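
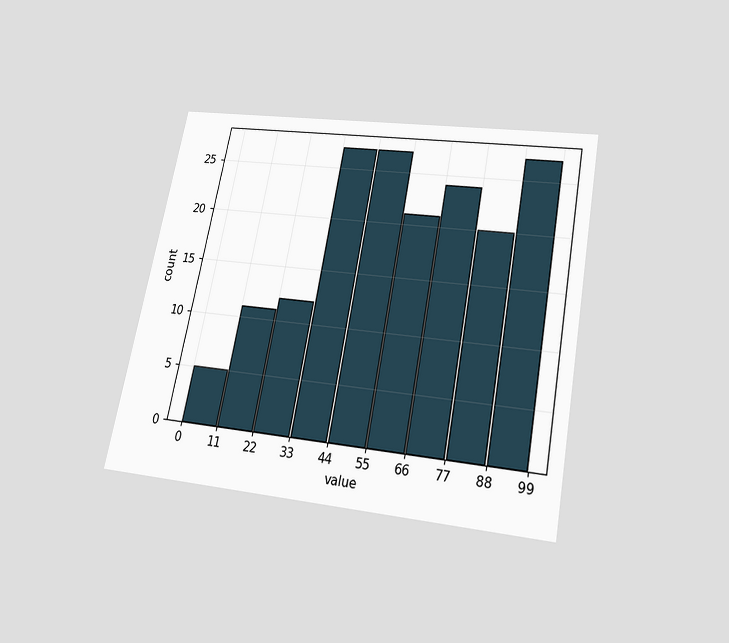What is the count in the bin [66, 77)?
24

The chart is tilted about 11° clockwise and viewed slightly from below. The [66, 77) bin has height 24.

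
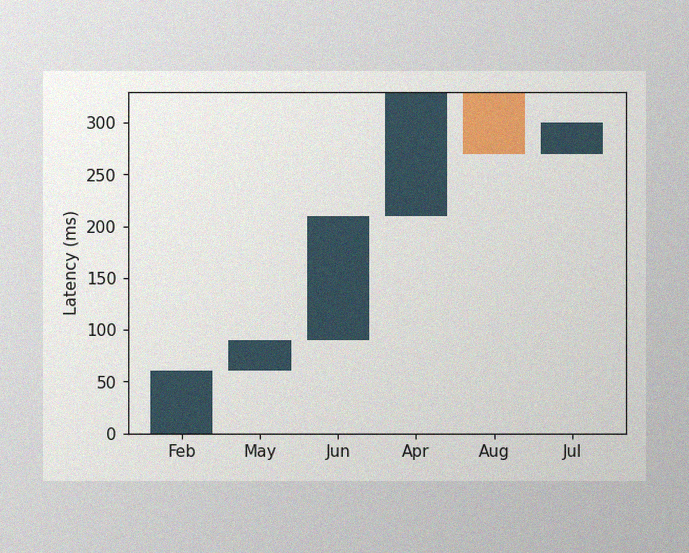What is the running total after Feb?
60ms

The image has some photo noise and uneven lighting. After Feb the running total reaches 60ms.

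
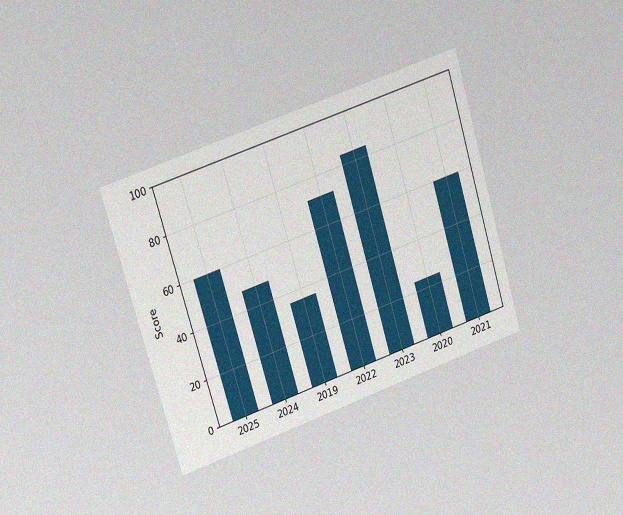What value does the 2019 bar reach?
36

The chart is tilted about 17° counter-clockwise and viewed slightly from the left, with some photo noise. Reading along the chart's y-axis, the 2019 bar reaches 36.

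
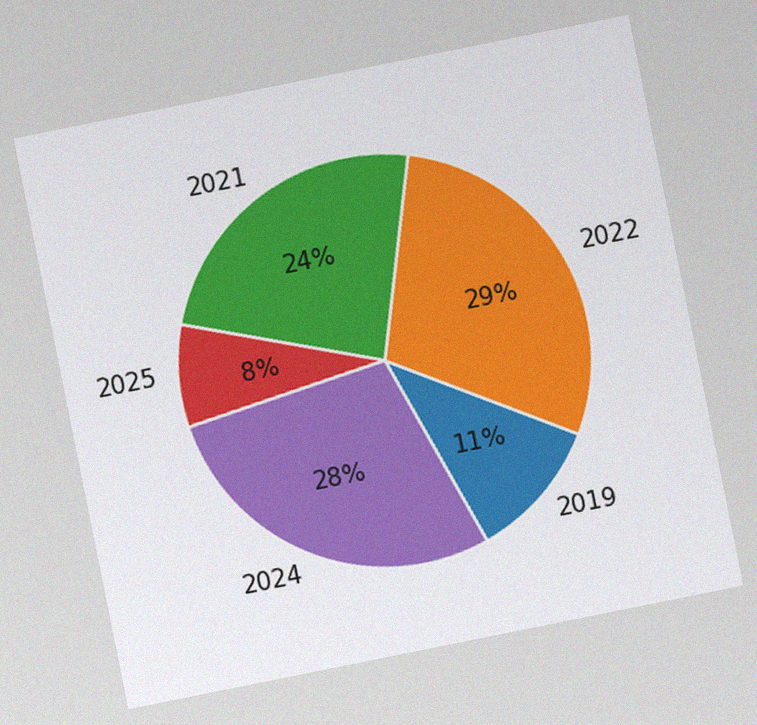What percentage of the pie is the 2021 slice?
The chart is tilted about 11° counter-clockwise, with some photo noise. The 2021 slice takes up 24% of the pie.

24%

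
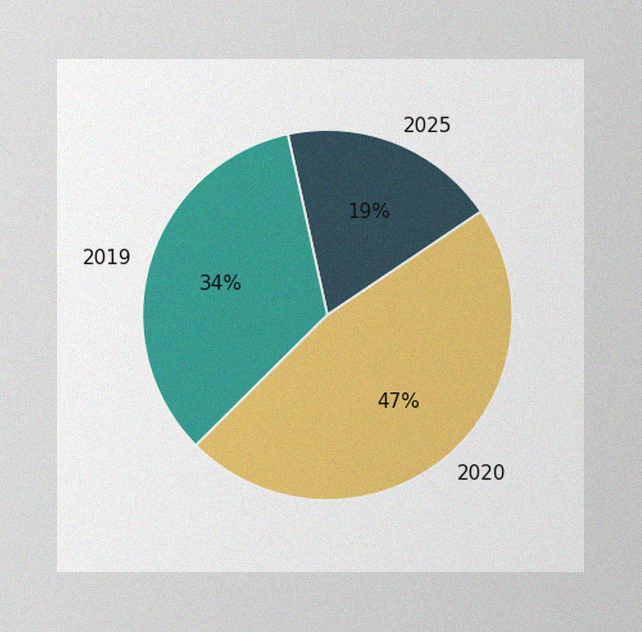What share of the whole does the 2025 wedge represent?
19%

The image has some photo noise and uneven lighting. The 2025 slice takes up 19% of the pie.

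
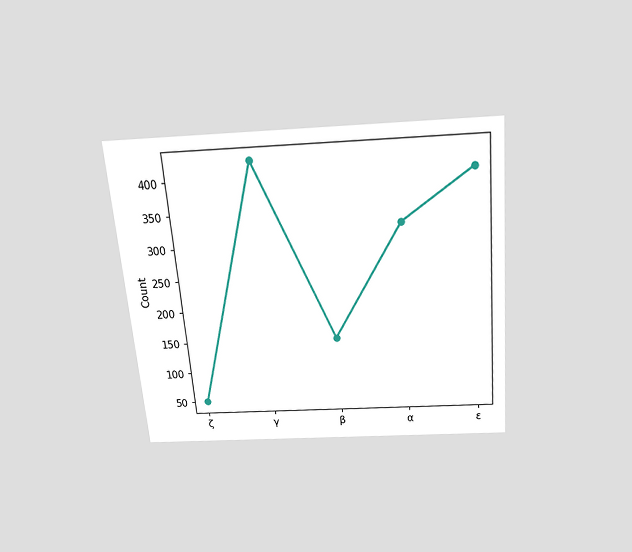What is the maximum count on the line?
425

The chart is tilted about 5° counter-clockwise and viewed slightly from above. The highest point is at γ, and reading across to the y-axis gives 425.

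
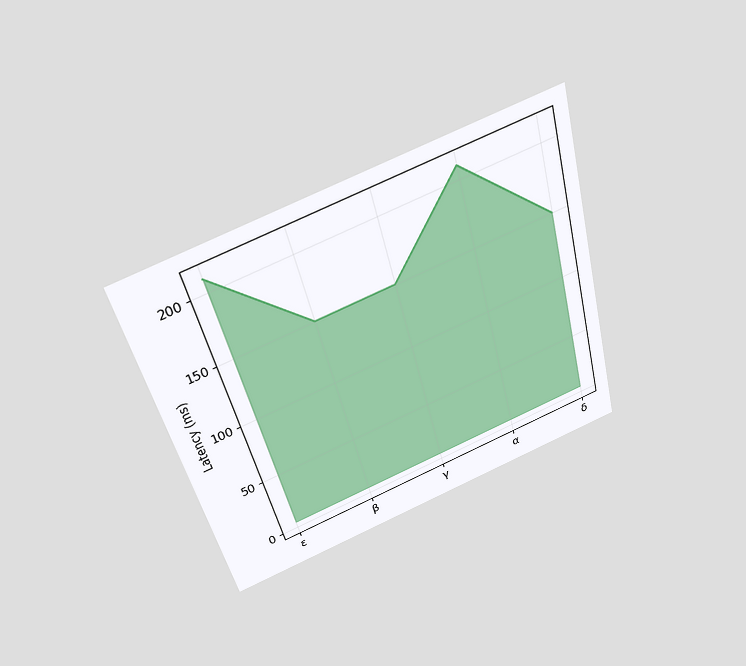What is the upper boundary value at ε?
210ms

The chart is tilted about 15° counter-clockwise and viewed slightly from above. At ε the upper boundary is at 210ms.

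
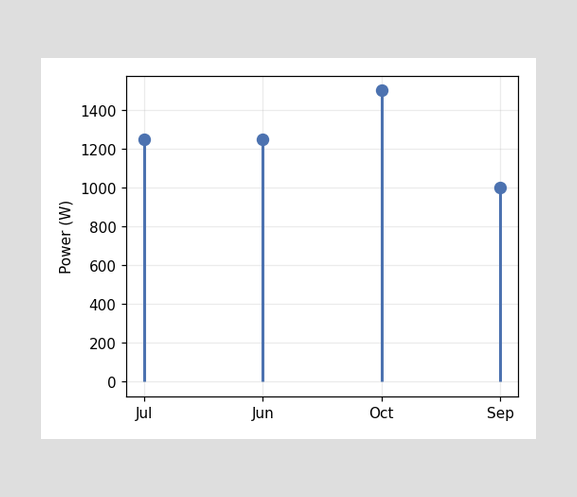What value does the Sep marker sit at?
The Sep marker sits at 1000W.

1000W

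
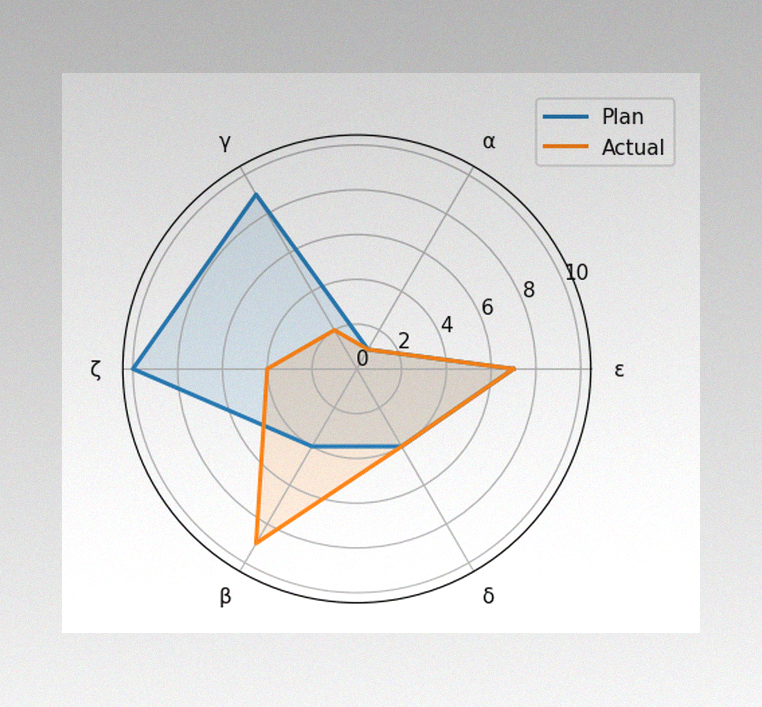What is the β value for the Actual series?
The image has some photo noise and uneven lighting. On the β axis, Actual reaches 9.

9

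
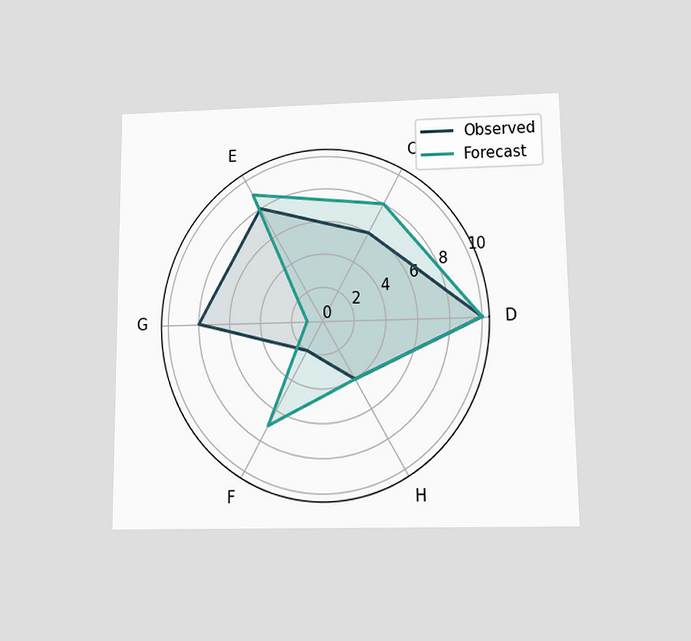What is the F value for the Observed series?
The chart is viewed at a slight angle. On the F axis, Observed reaches 2.

2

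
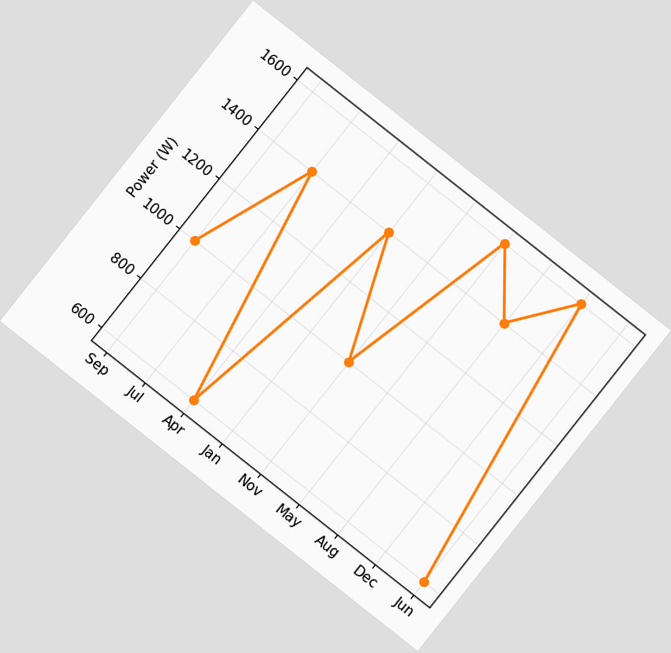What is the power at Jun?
600W

The chart is tilted about 38° clockwise. At Jun, the line is at 600W.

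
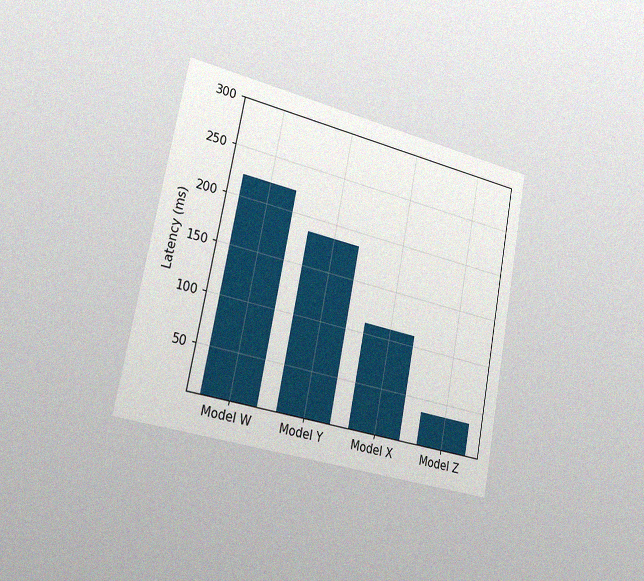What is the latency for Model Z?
37ms

The chart is tilted about 11° clockwise and viewed slightly from the left, with some photo noise. Reading along the chart's y-axis, the Model Z bar reaches 37ms.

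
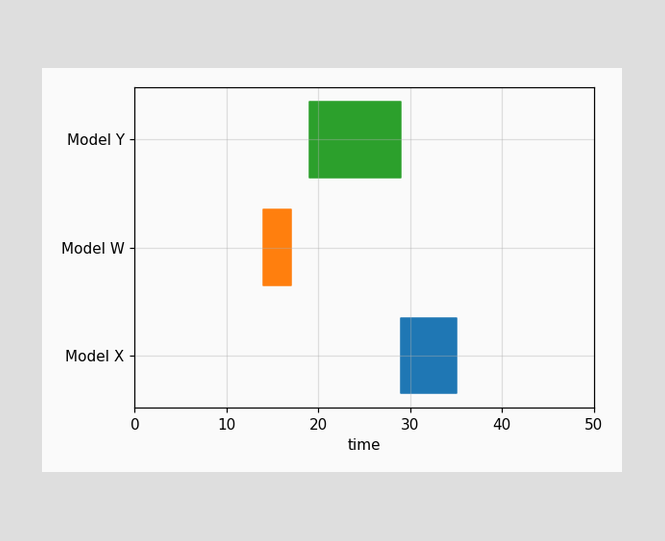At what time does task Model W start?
14

The Model W bar begins at t=14.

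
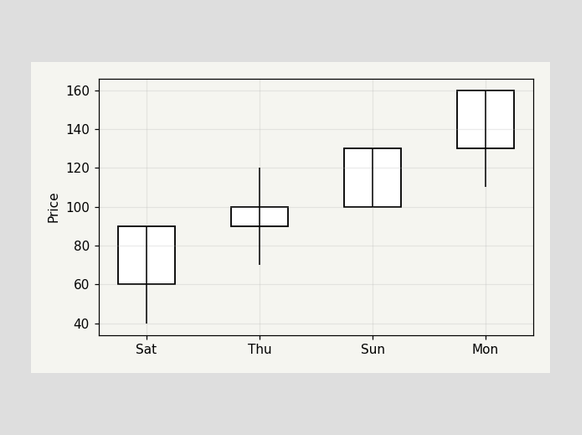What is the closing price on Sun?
The Sun candle closes at 130.

130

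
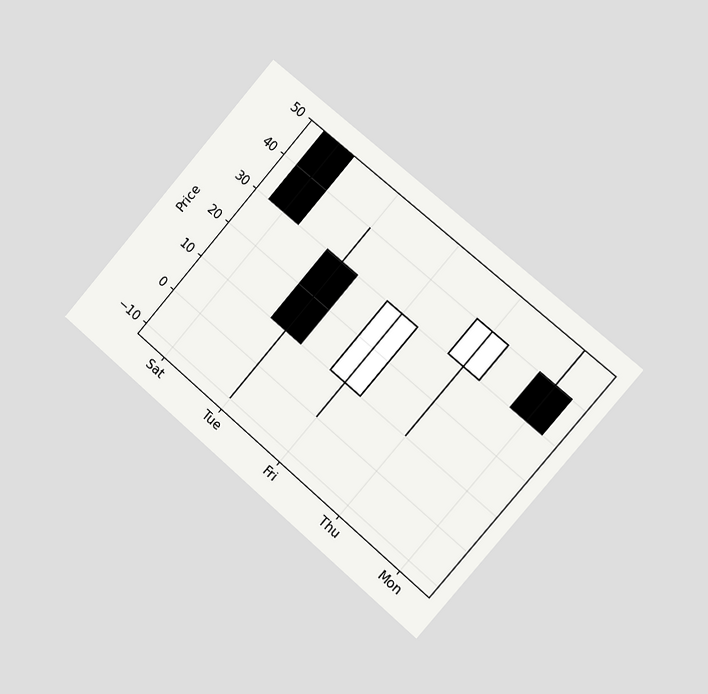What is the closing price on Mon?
The chart is tilted about 41° clockwise and viewed slightly from the right. The Mon candle closes at 30.

30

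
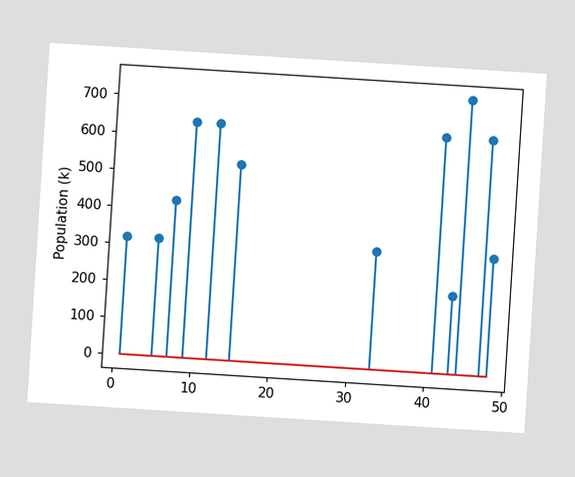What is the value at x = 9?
The chart is tilted about 4° clockwise. The stem at x=9 reaches 636k.

636k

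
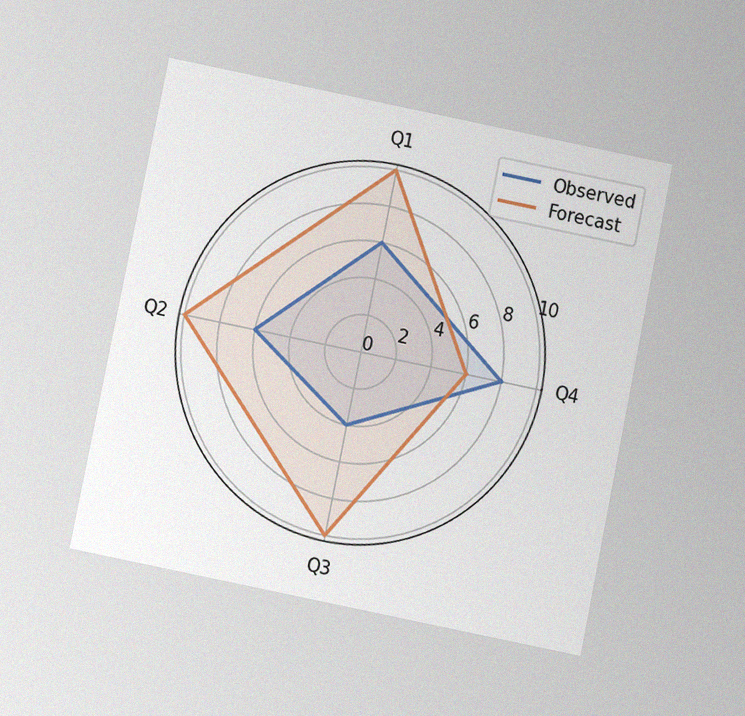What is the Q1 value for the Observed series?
The chart is tilted about 11° clockwise and viewed slightly from below, with some photo noise. On the Q1 axis, Observed reaches 6.

6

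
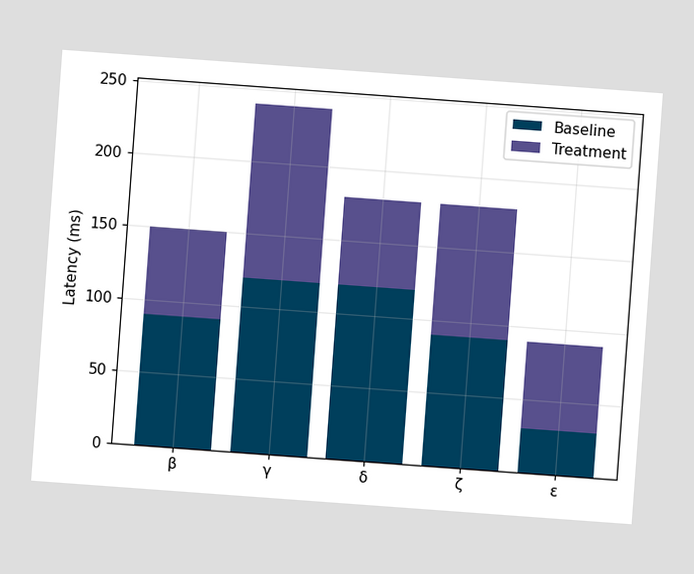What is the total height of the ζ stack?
180ms

The chart is tilted about 4° clockwise. The ζ stack's top reaches 180ms on the y-axis.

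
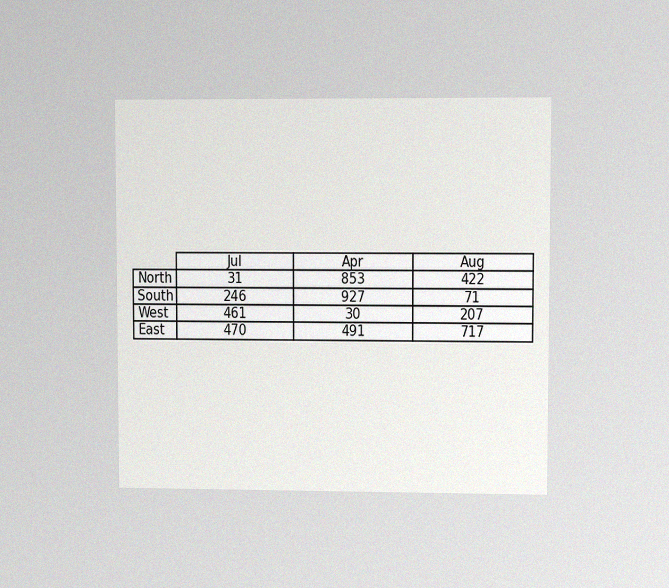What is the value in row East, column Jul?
470

The chart is viewed at a slight angle, with some photo noise. The (East, Jul) cell reads 470.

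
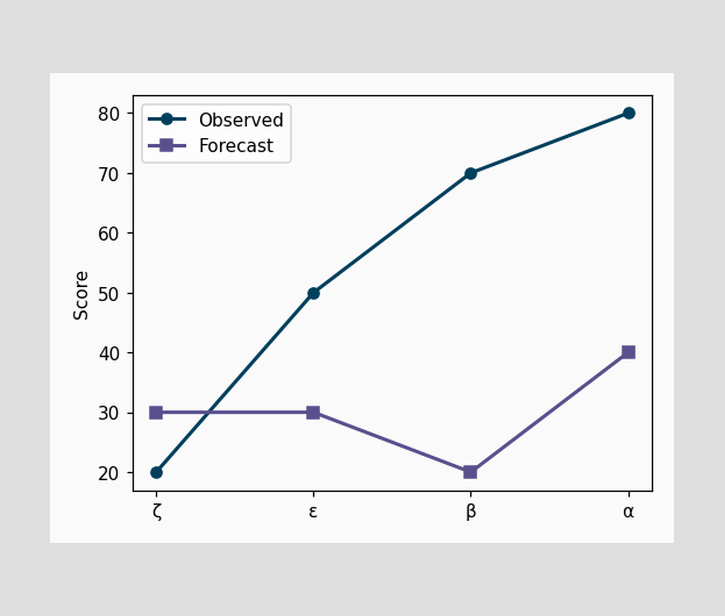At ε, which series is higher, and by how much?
Observed, by 20

At ε, Observed sits above the other line by 20.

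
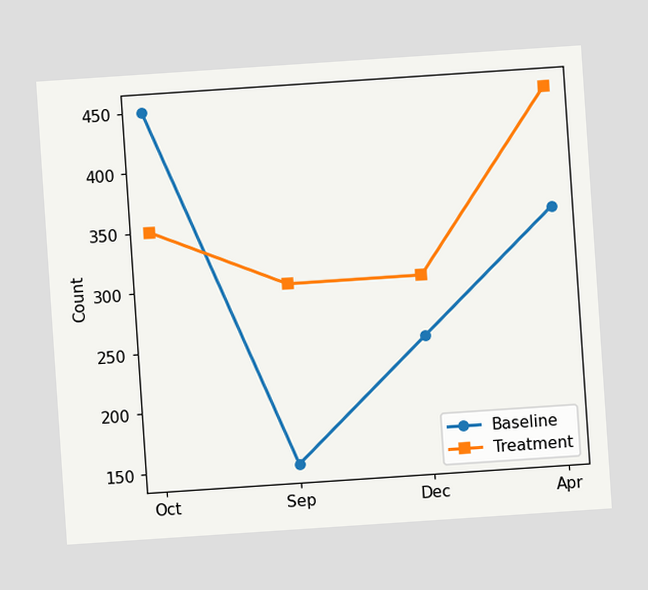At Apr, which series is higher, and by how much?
Treatment, by 100

The chart is tilted about 4° counter-clockwise. At Apr, Treatment sits above the other line by 100.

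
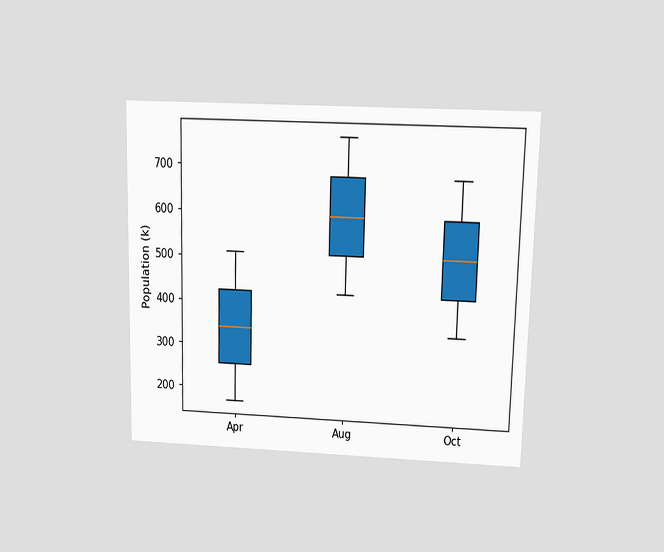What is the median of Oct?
The chart is viewed slightly from above. The median line in the Oct box sits at 510k.

510k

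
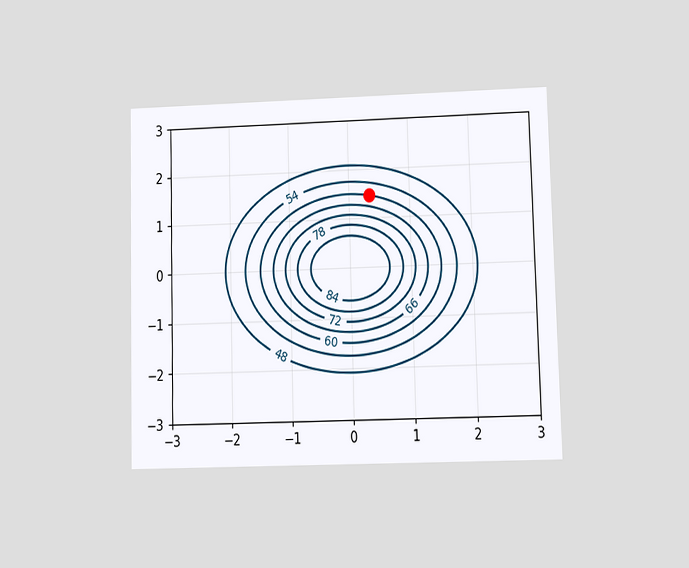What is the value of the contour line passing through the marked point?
60

The chart is viewed at a slight angle. The marked point sits on the contour labelled 60.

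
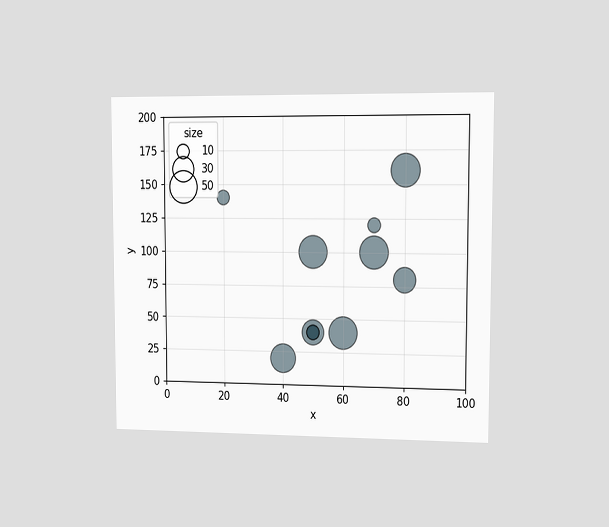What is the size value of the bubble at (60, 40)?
The chart is viewed slightly from the right. Matching the bubble at (60, 40) against the size legend gives 50.

50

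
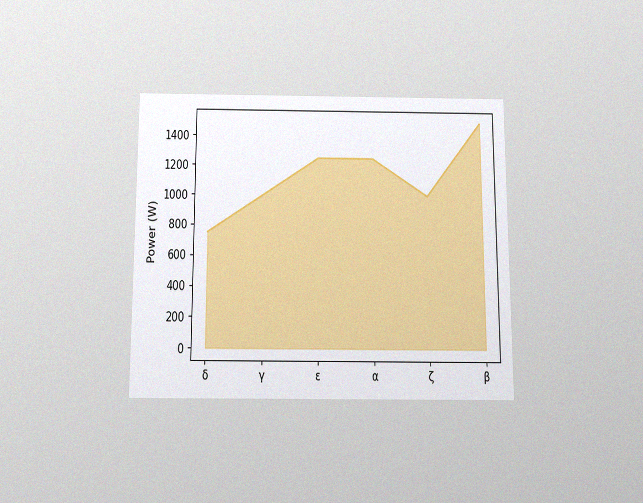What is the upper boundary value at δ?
750W

The chart is viewed slightly from below, with some photo noise. At δ the upper boundary is at 750W.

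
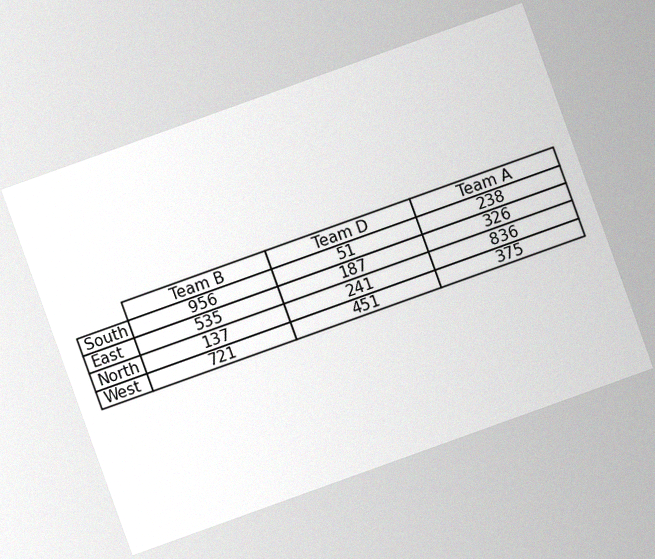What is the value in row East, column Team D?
187

The chart is tilted about 20° counter-clockwise, with some photo noise. The (East, Team D) cell reads 187.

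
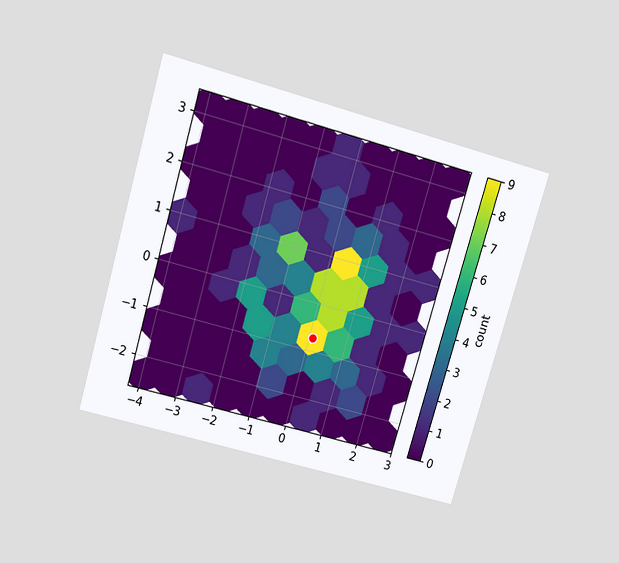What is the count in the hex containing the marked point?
9

The chart is tilted about 16° clockwise and viewed slightly from above. The marked hex reads 9 on the colorbar.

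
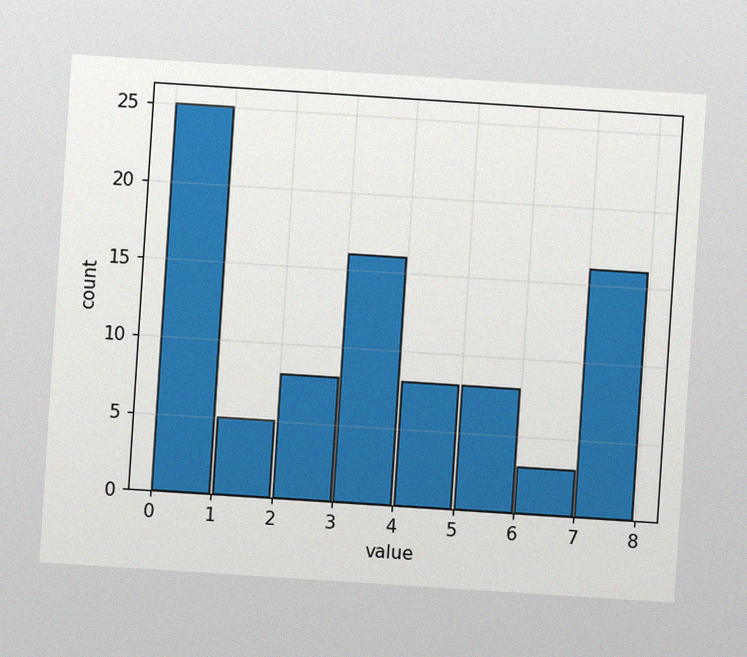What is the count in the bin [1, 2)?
The chart is tilted about 4° clockwise, with some photo noise. The [1, 2) bin has height 5.

5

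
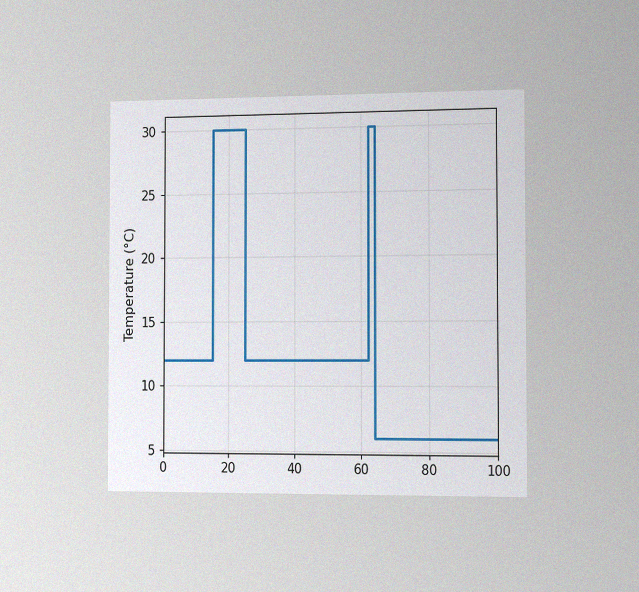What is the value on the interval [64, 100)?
The chart is viewed slightly from the right, with some photo noise. On [64, 100) the step sits at 6°C.

6°C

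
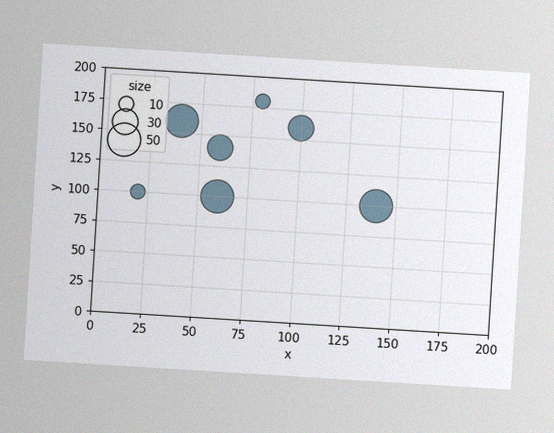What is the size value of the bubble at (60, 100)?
50

The chart is tilted about 4° clockwise, with some photo noise. Matching the bubble at (60, 100) against the size legend gives 50.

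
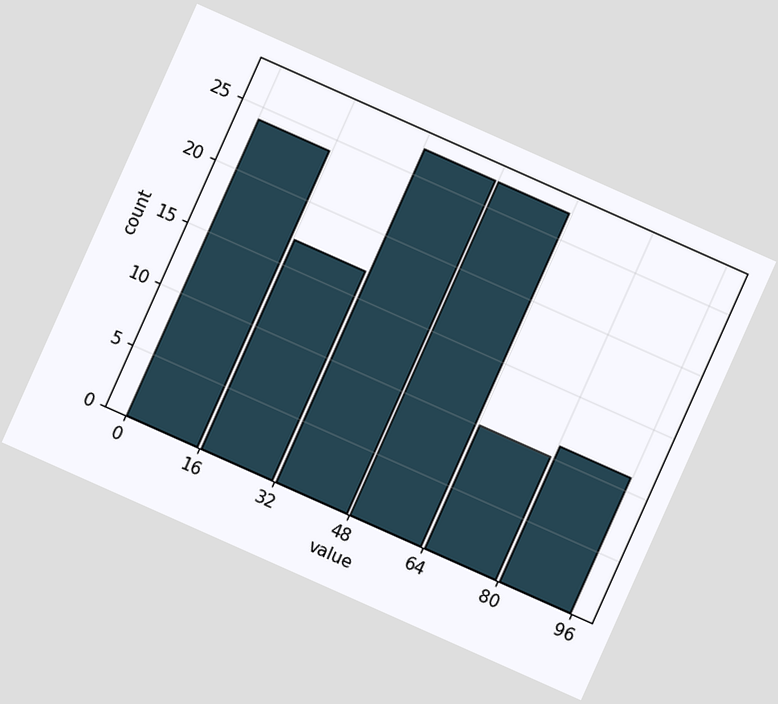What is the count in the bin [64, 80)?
The chart is tilted about 24° clockwise. The [64, 80) bin has height 10.

10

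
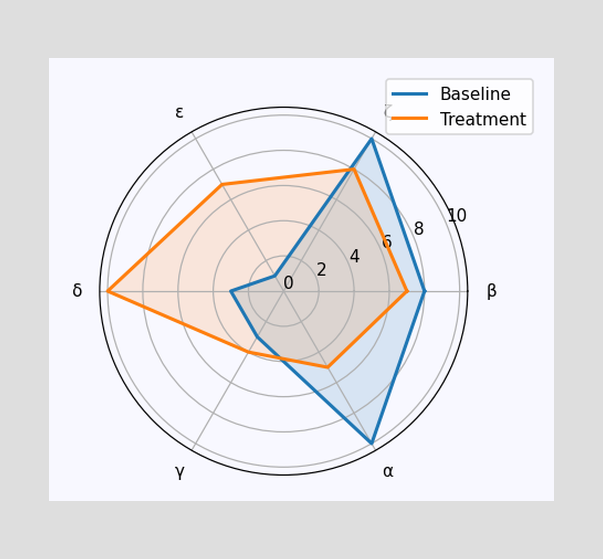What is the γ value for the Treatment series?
4

On the γ axis, Treatment reaches 4.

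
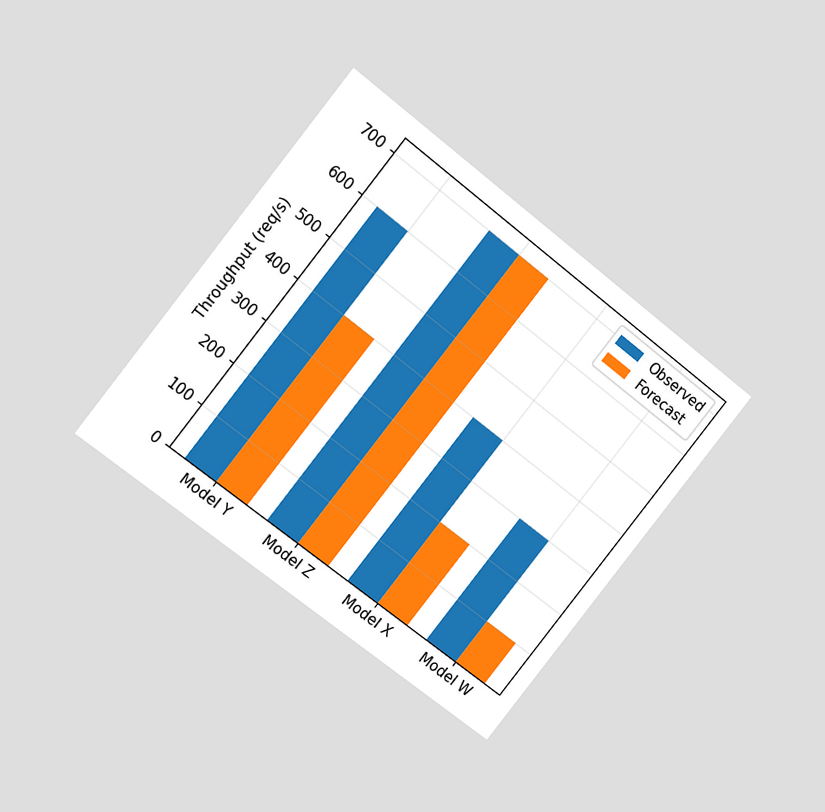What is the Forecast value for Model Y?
400req/s

The chart is tilted about 39° clockwise and viewed at a slight angle. The Forecast bar at Model Y reaches 400req/s on the y-axis.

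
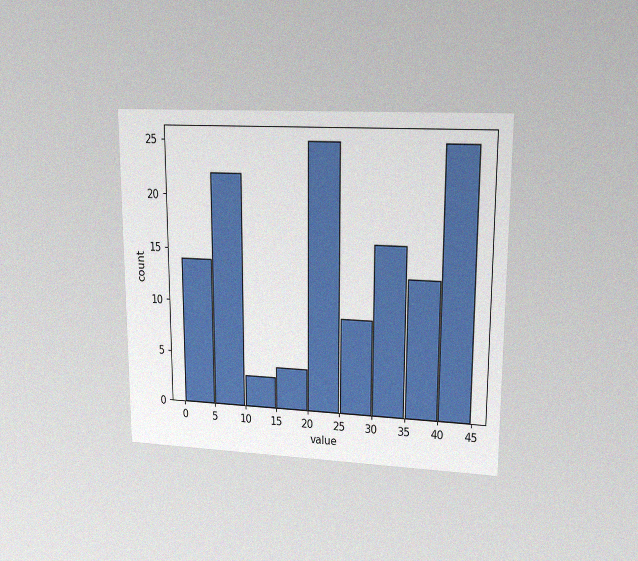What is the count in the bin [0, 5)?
14

The chart is viewed at a slight angle, with some photo noise. The [0, 5) bin has height 14.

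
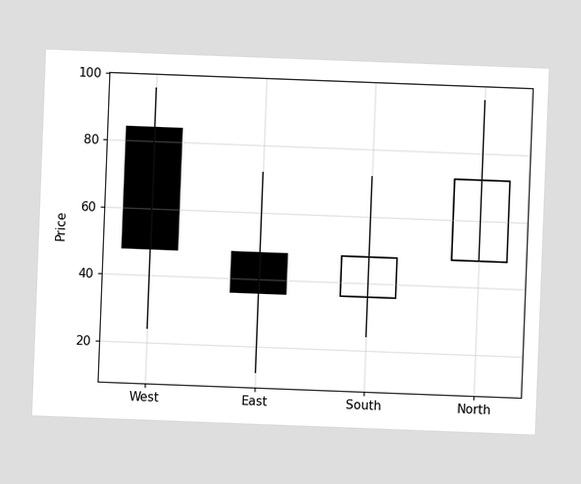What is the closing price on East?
The chart is tilted about 2° clockwise. The East candle closes at 36.

36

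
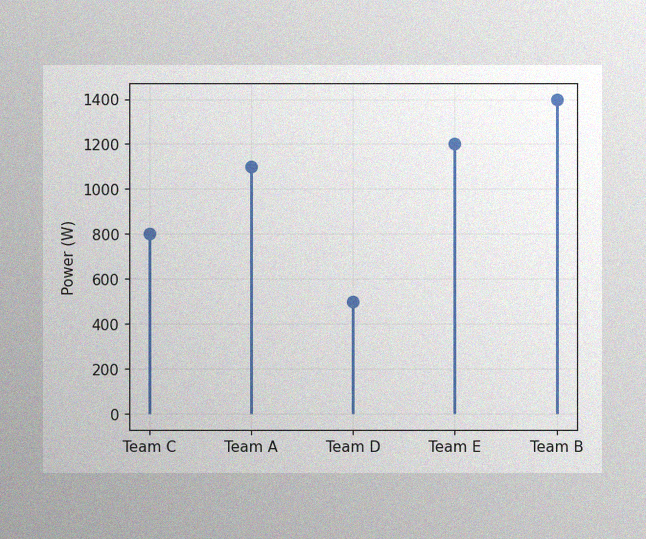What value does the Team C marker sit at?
800W

The image has some photo noise and uneven lighting. The Team C marker sits at 800W.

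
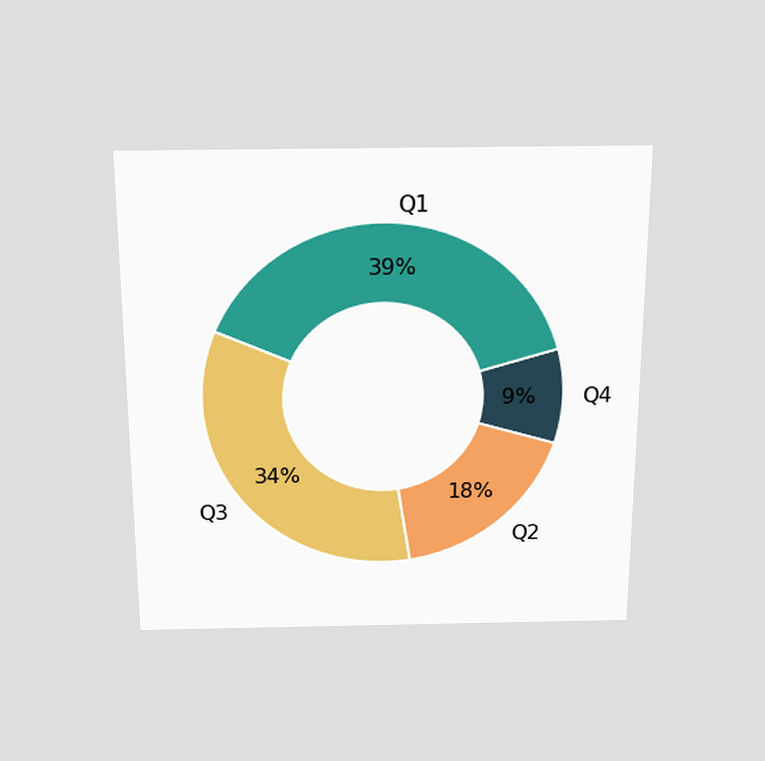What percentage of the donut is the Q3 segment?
The chart is viewed slightly from above. The Q3 segment takes up 34% of the ring.

34%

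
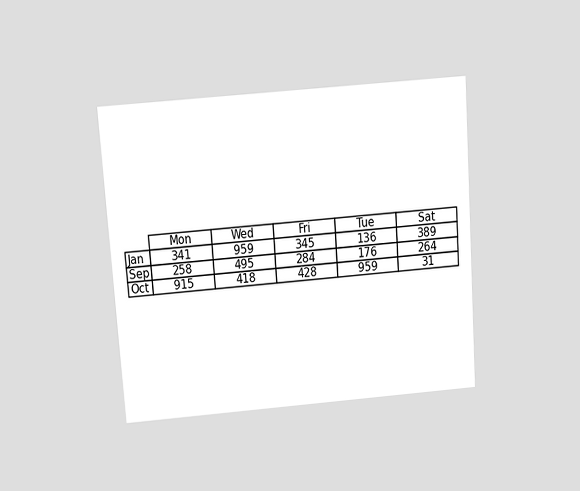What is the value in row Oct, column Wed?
The chart is tilted about 4° counter-clockwise and viewed slightly from above. The (Oct, Wed) cell reads 418.

418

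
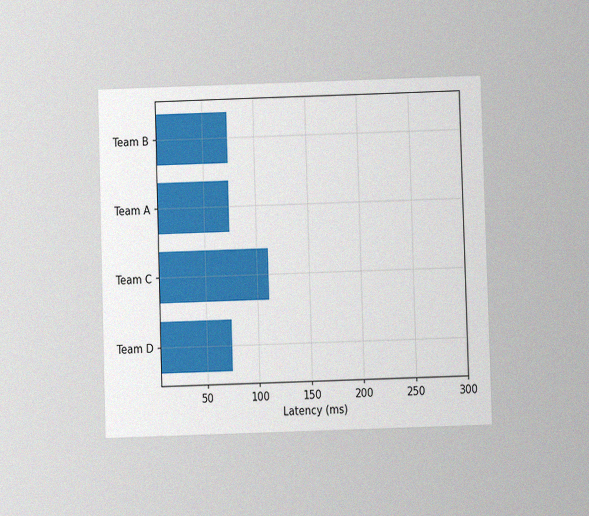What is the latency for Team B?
The chart is viewed at a slight angle, with some photo noise. Reading along the chart's x-axis, the Team B bar reaches 74ms.

74ms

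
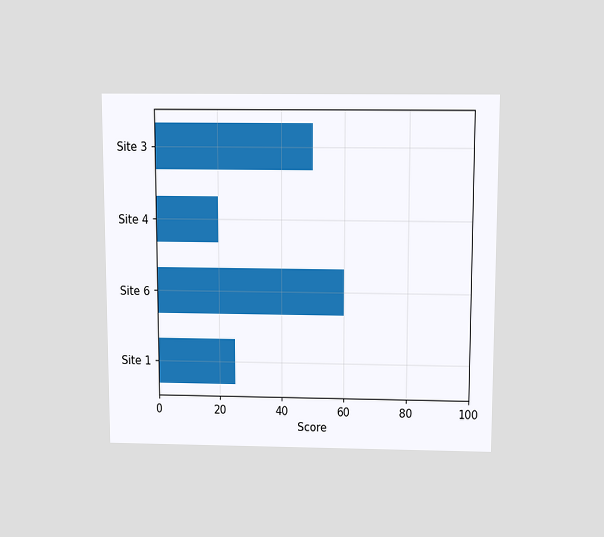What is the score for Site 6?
The chart is viewed slightly from above. Reading along the chart's x-axis, the Site 6 bar reaches 60.

60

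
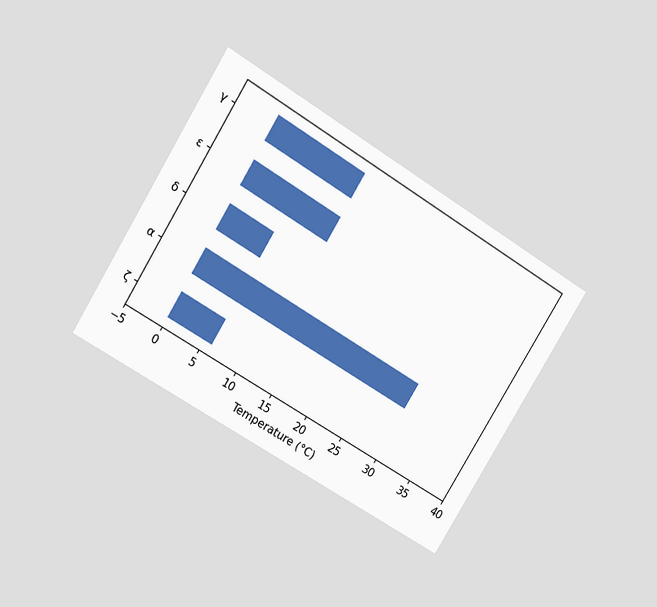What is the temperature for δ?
6°C

The chart is tilted about 31° clockwise and viewed at a slight angle. Reading along the chart's x-axis, the δ bar reaches 6°C.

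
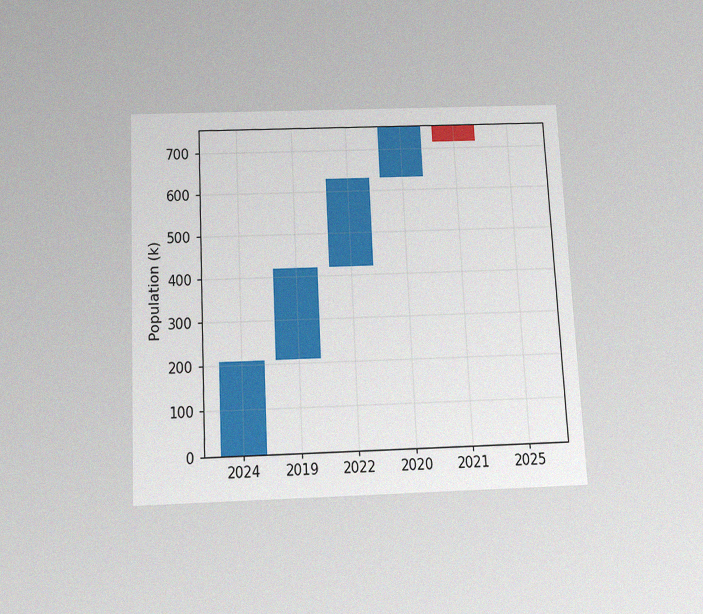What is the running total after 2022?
The chart is tilted about 3° counter-clockwise and viewed slightly from below, with some photo noise. After 2022 the running total reaches 630k.

630k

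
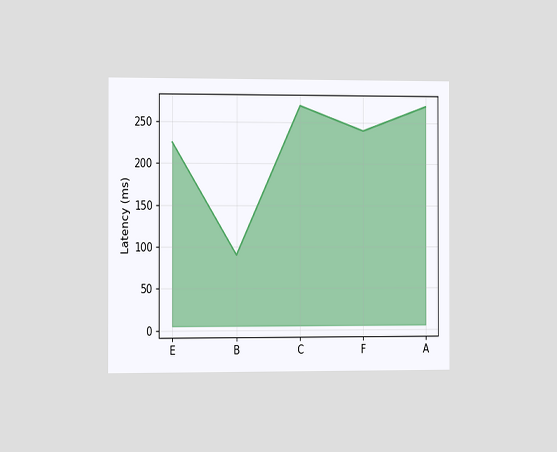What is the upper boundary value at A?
The chart is viewed slightly from the left. At A the upper boundary is at 270ms.

270ms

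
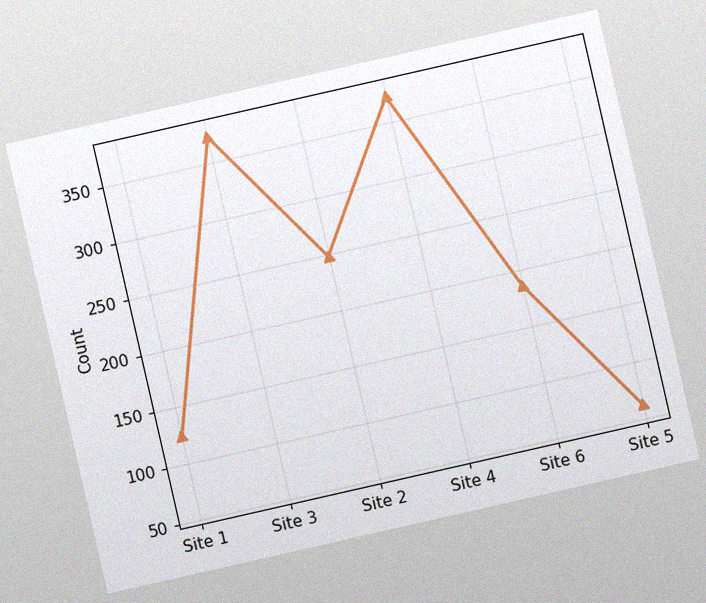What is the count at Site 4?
372

The chart is tilted about 13° counter-clockwise, with some photo noise. At Site 4, the line is at 372.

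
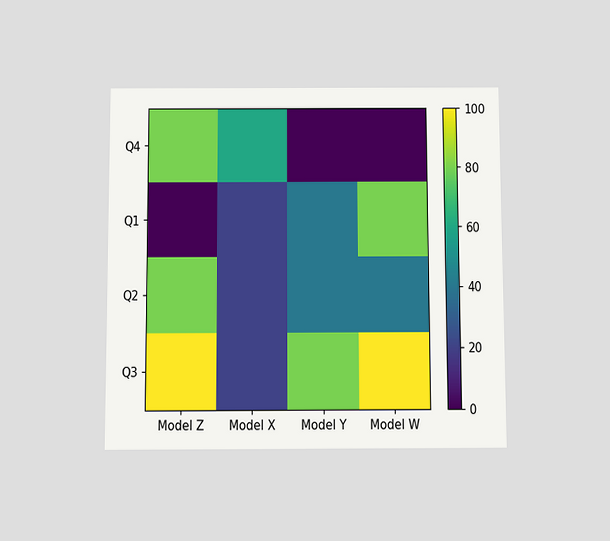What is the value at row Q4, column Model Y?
0

The chart is viewed slightly from below. Matching cell (Q4, Model Y) against the colorbar gives 0.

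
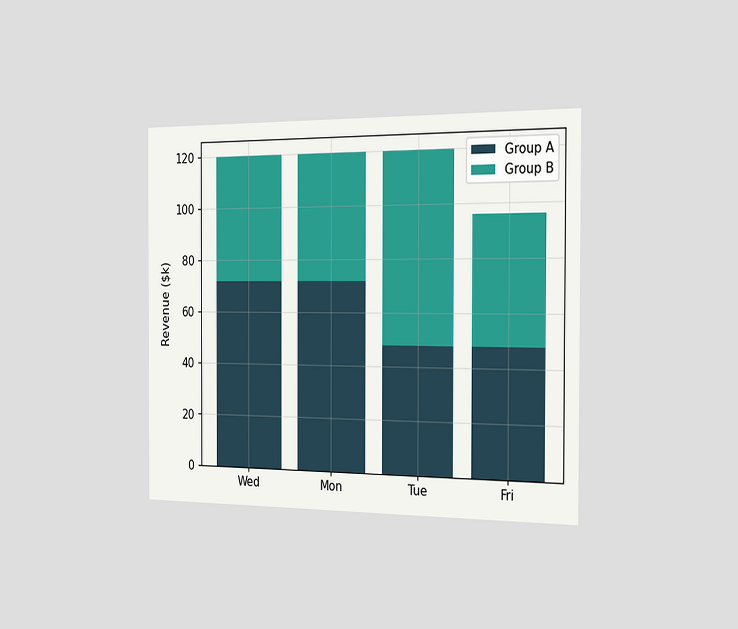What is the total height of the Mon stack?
$120k

The chart is viewed slightly from the right. The Mon stack's top reaches $120k on the y-axis.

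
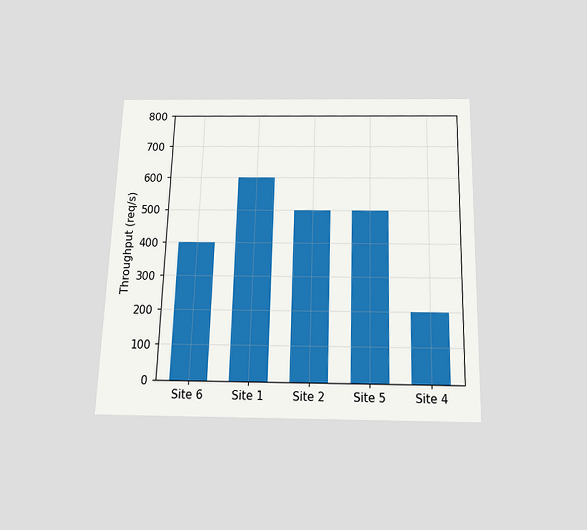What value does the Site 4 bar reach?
The chart is viewed slightly from below. Reading along the chart's y-axis, the Site 4 bar reaches 200req/s.

200req/s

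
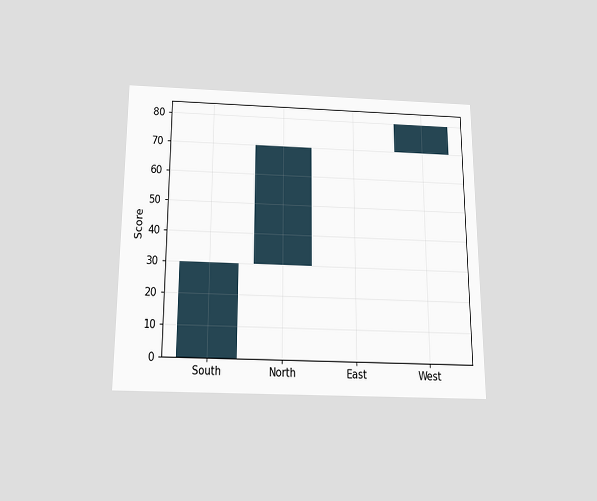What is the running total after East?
70

The chart is viewed slightly from below. After East the running total reaches 70.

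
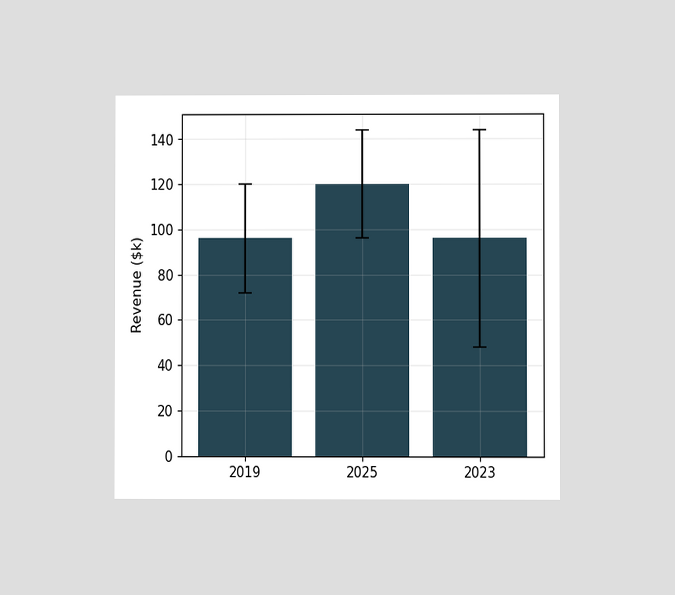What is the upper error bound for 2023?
$144k

The chart is viewed at a slight angle. The 2023 bar's upper whisker reaches $144k.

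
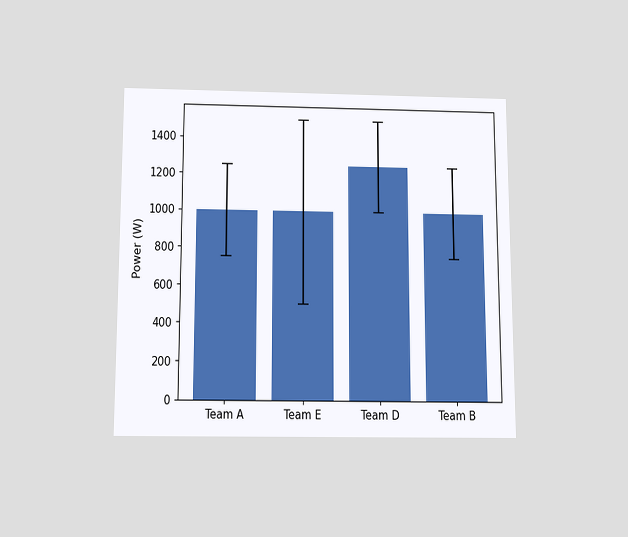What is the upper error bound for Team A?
The chart is viewed slightly from below. The Team A bar's upper whisker reaches 1250W.

1250W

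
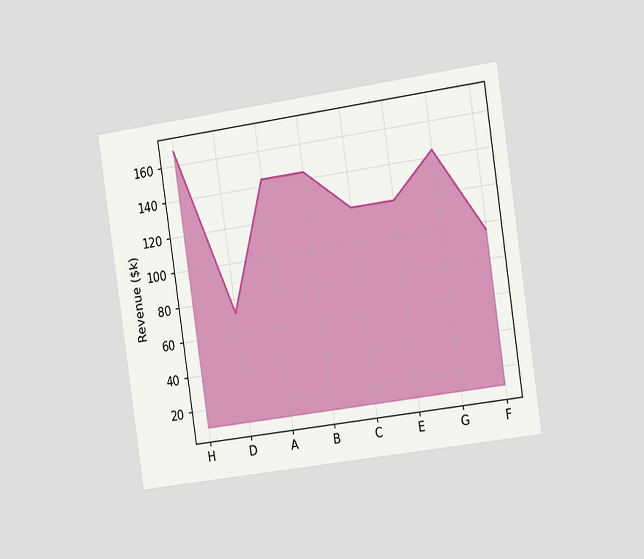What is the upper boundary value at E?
$120k

The chart is tilted about 8° counter-clockwise and viewed slightly from the right. At E the upper boundary is at $120k.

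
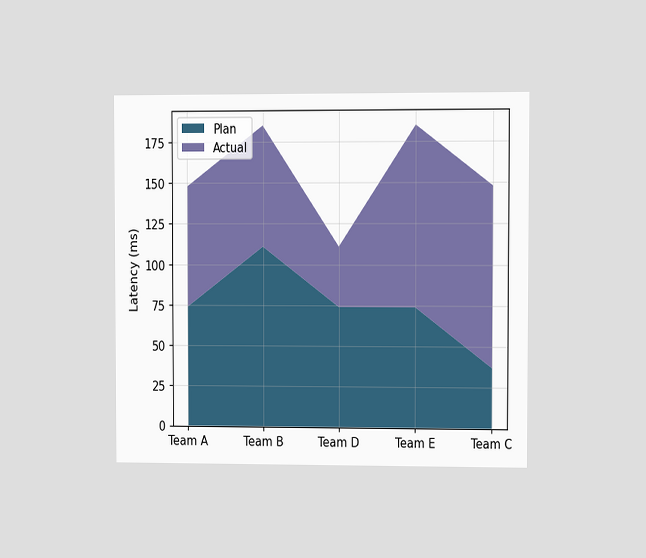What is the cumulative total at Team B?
185ms

The chart is viewed at a slight angle. The stacked total at Team B reaches 185ms.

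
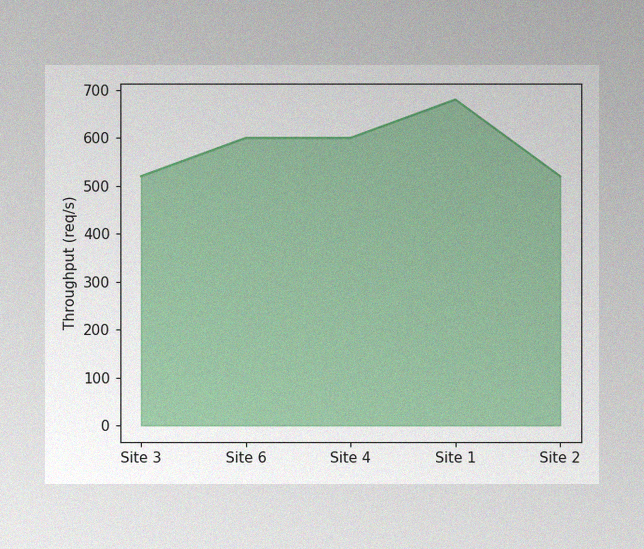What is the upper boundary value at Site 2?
520req/s

The image has some photo noise and uneven lighting. At Site 2 the upper boundary is at 520req/s.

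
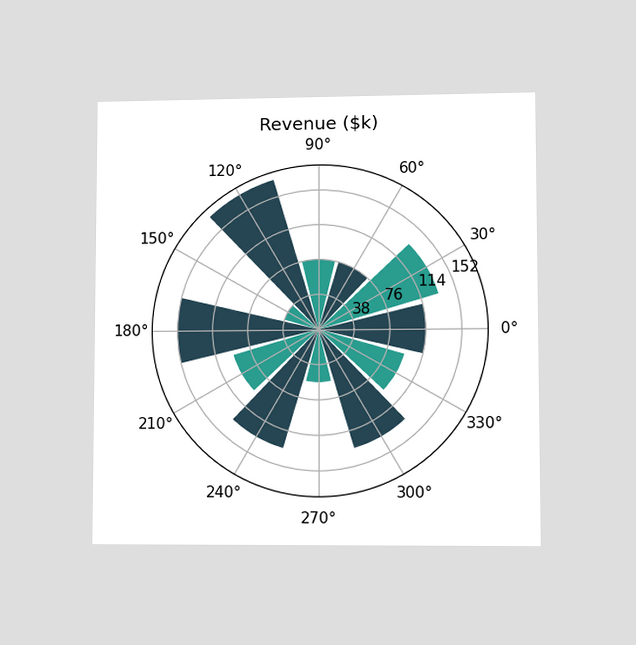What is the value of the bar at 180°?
The chart is viewed at a slight angle. The bar at 180° reaches $152k on the radial axis.

$152k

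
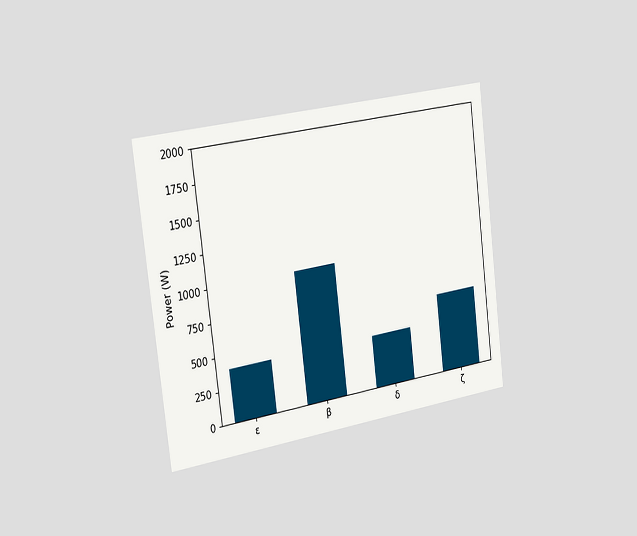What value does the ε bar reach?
The chart is tilted about 7° counter-clockwise and viewed slightly from the left. Reading along the chart's y-axis, the ε bar reaches 400W.

400W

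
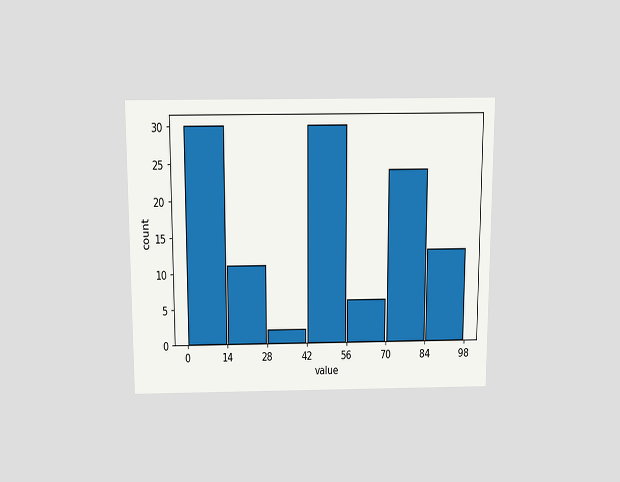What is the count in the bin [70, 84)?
24

The chart is viewed slightly from above. The [70, 84) bin has height 24.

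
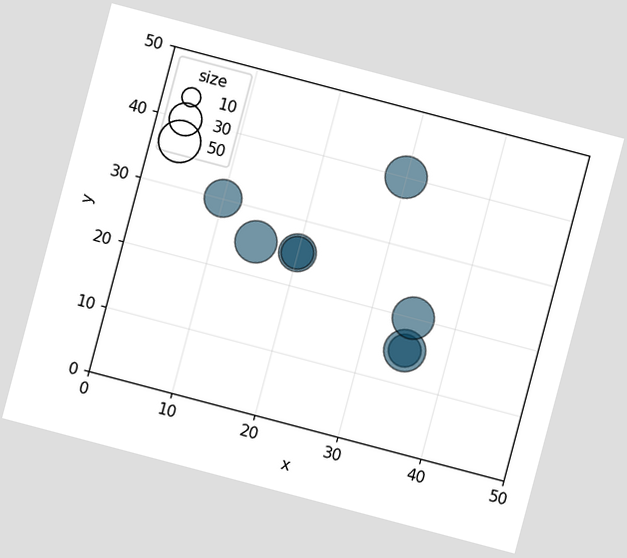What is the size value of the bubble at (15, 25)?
50

The chart is tilted about 15° clockwise. Matching the bubble at (15, 25) against the size legend gives 50.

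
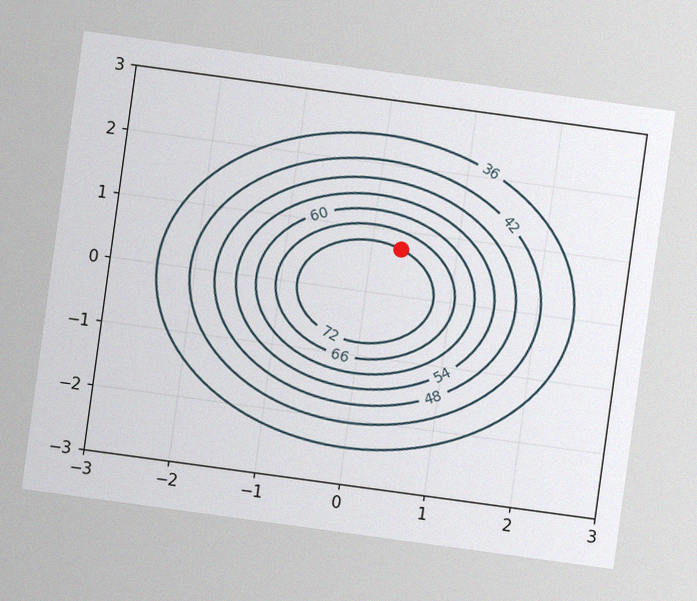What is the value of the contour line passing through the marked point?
72

The chart is tilted about 8° clockwise, with some photo noise. The marked point sits on the contour labelled 72.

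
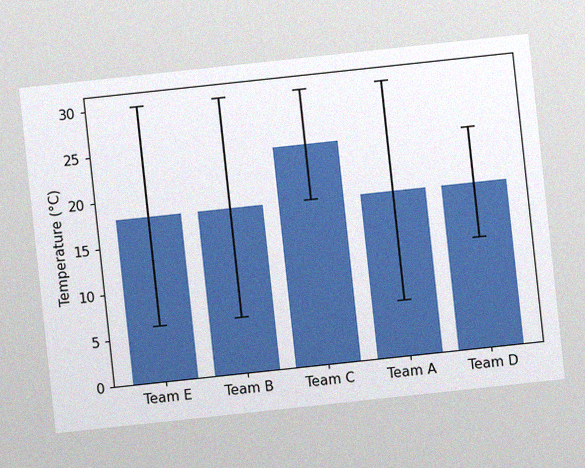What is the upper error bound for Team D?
24°C

The chart is tilted about 6° counter-clockwise, with some photo noise. The Team D bar's upper whisker reaches 24°C.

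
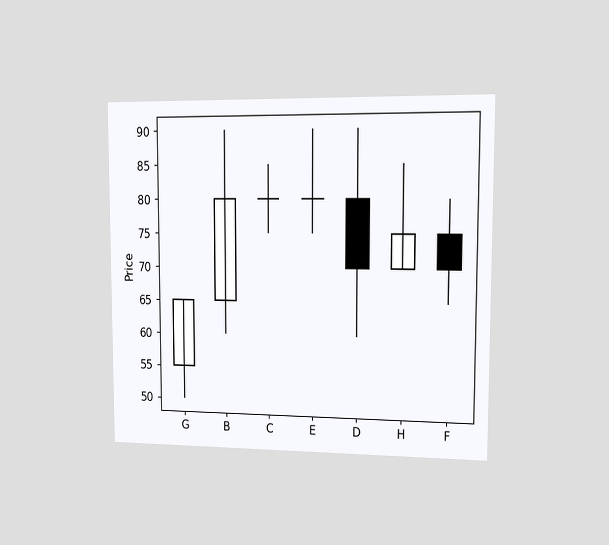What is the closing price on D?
The chart is viewed slightly from the right. The D candle closes at 70.

70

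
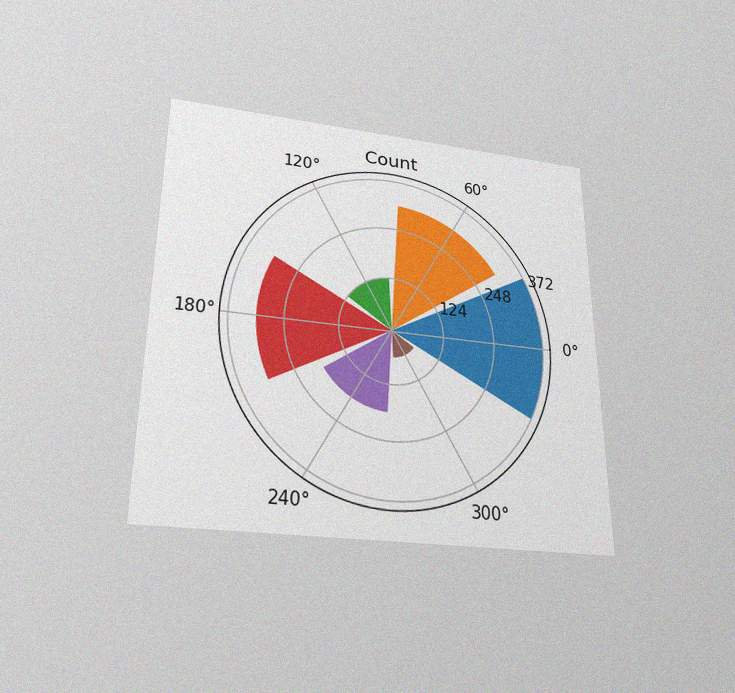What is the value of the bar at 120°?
The chart is viewed slightly from below, with some photo noise. The bar at 120° reaches 124 on the radial axis.

124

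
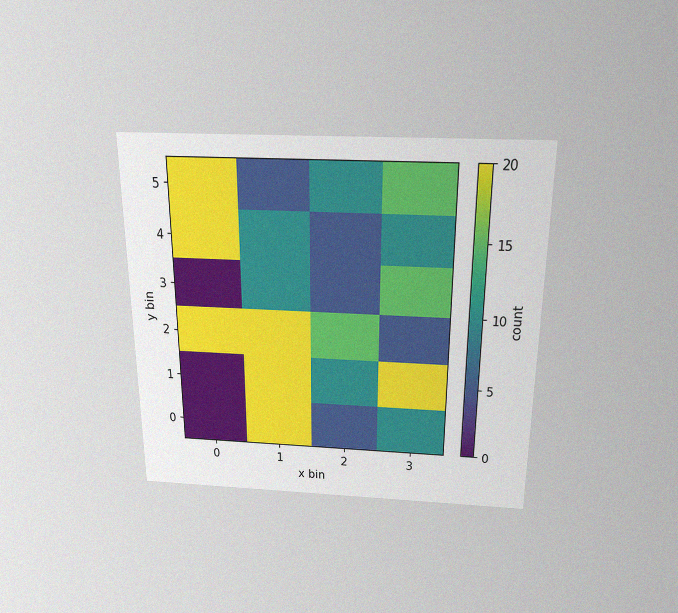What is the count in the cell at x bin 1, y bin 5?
The chart is viewed slightly from above, with some photo noise. Matching the cell (1, 5) against the colorbar gives 5.

5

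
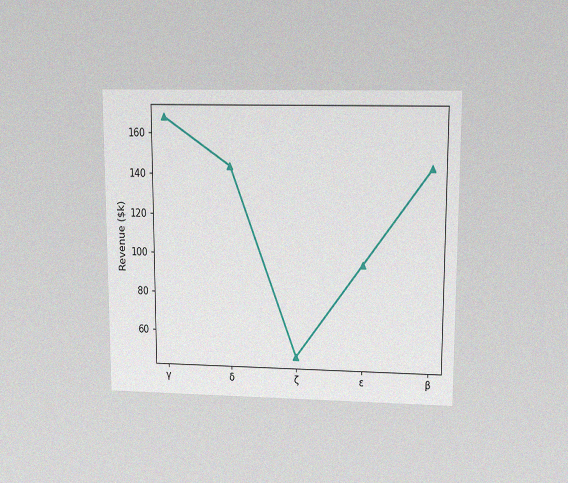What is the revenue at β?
$144k

The chart is viewed slightly from above, with some photo noise. At β, the line is at $144k.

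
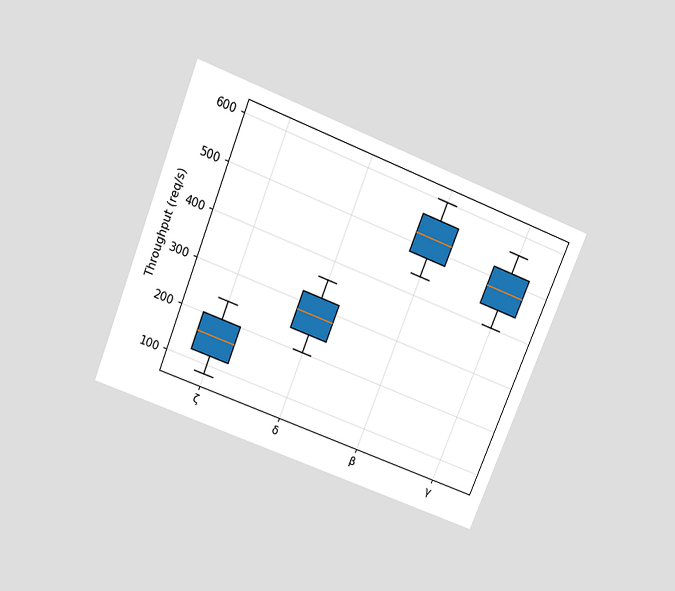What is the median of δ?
280req/s

The chart is tilted about 22° clockwise and viewed slightly from above. The median line in the δ box sits at 280req/s.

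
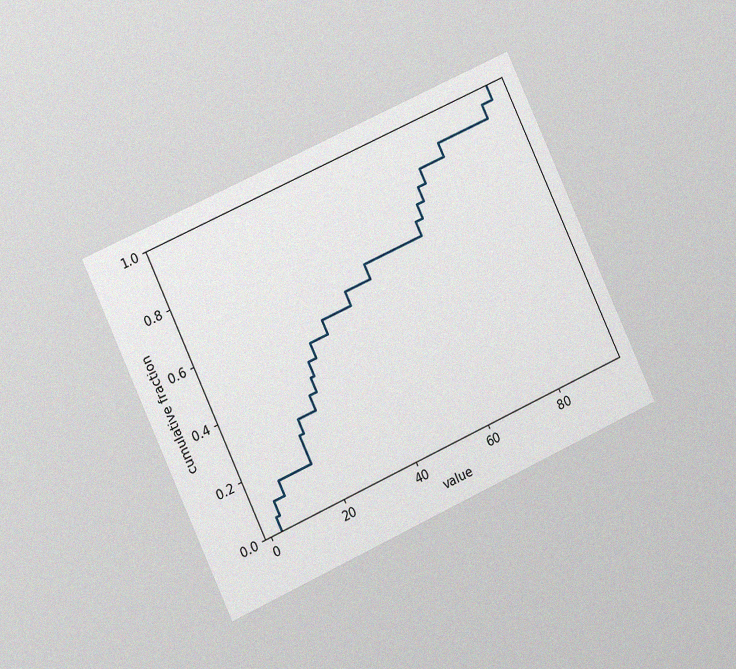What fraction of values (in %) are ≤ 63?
70%

The chart is tilted about 25° counter-clockwise and viewed at a slight angle, with some photo noise. At x=63 the ECDF step is at 70%.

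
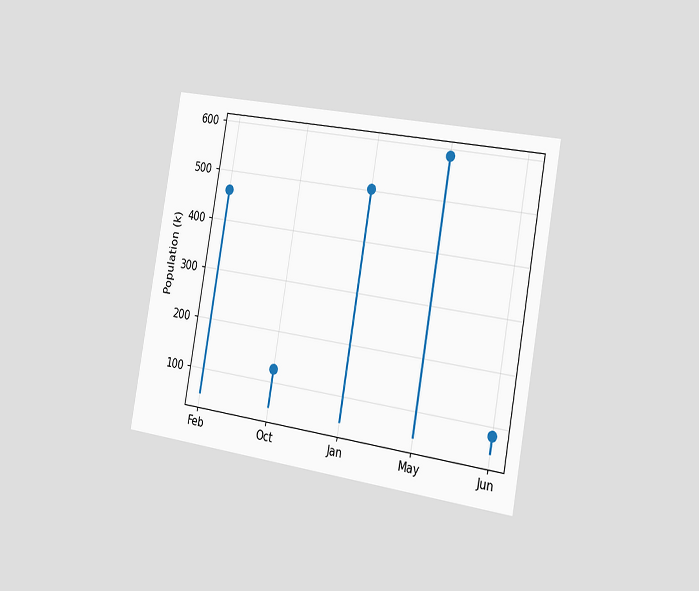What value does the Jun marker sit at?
84k

The chart is tilted about 10° clockwise and viewed slightly from the right. The Jun marker sits at 84k.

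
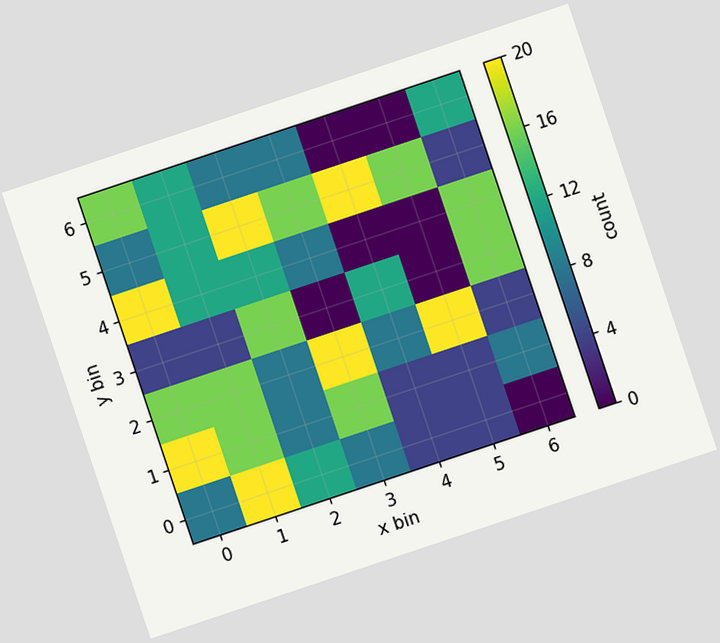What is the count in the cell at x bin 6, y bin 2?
4

The chart is tilted about 18° counter-clockwise. Matching the cell (6, 2) against the colorbar gives 4.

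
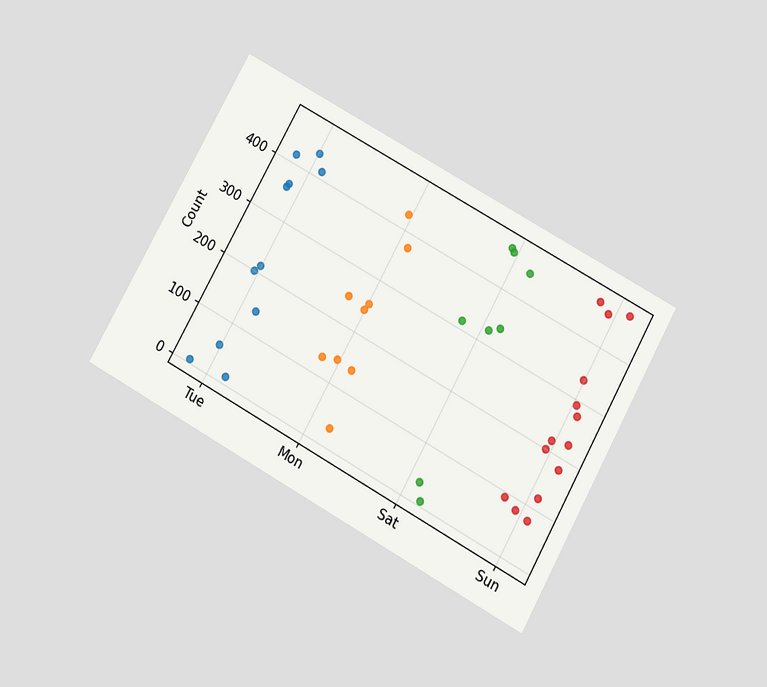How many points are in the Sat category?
8

The chart is tilted about 29° clockwise and viewed slightly from below. Counting the markers in the Sat column gives 8.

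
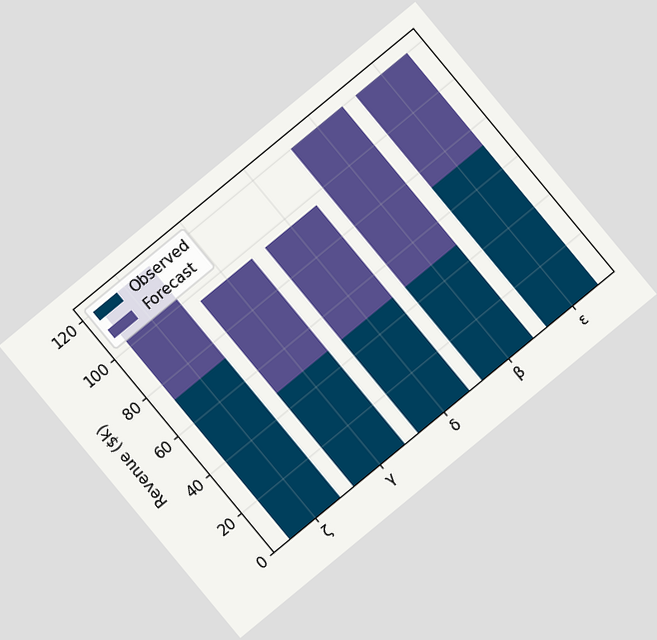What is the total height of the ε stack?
The chart is tilted about 40° counter-clockwise. The ε stack's top reaches $120k on the y-axis.

$120k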